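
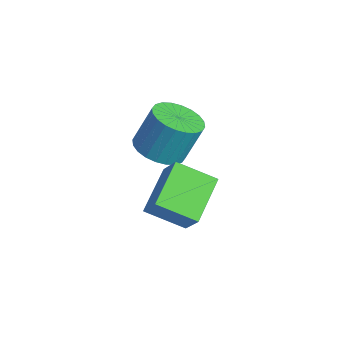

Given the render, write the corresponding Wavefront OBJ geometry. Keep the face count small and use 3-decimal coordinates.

v 0.766 1.776 -2.699
v 1.581 1.682 -2.713
v 1.668 2.251 -1.415
v 0.854 2.344 -1.401
v 1.549 1.975 -2.839
v 1.637 2.544 -1.541
v 1.399 2.237 -2.944
v 1.486 2.806 -1.646
v 1.152 2.429 -3.011
v 1.239 2.998 -1.713
v 0.846 2.521 -3.031
v 0.933 3.09 -1.733
v 0.528 2.5 -3.001
v 0.616 3.069 -1.702
v 0.247 2.369 -2.924
v 0.334 2.938 -1.626
v 0.044 2.147 -2.813
v 0.132 2.716 -1.515
v -0.048 1.869 -2.685
v 0.039 2.438 -1.387
v -0.017 1.576 -2.559
v 0.071 2.145 -1.261
v 0.134 1.314 -2.454
v 0.221 1.883 -1.156
v 0.381 1.122 -2.387
v 0.468 1.691 -1.089
v 0.687 1.03 -2.367
v 0.774 1.599 -1.069
v 1.004 1.051 -2.398
v 1.092 1.62 -1.099
v 1.286 1.182 -2.474
v 1.373 1.751 -1.176
v 1.488 1.404 -2.585
v 1.576 1.973 -1.287
v 2.925 2.345 -2.786
v 2.344 1.33 -2.196
v 3.592 2.445 -1.956
v 3.011 1.431 -1.366
v 3.929 1.369 -3.474
v 3.348 0.355 -2.884
v 4.596 1.47 -2.644
v 4.015 0.455 -2.054
f 2 1 5
f 2 5 3
f 3 5 6
f 3 6 4
f 5 1 7
f 5 7 6
f 6 7 8
f 6 8 4
f 7 1 9
f 7 9 8
f 8 9 10
f 8 10 4
f 9 1 11
f 9 11 10
f 10 11 12
f 10 12 4
f 11 1 13
f 11 13 12
f 12 13 14
f 12 14 4
f 13 1 15
f 13 15 14
f 14 15 16
f 14 16 4
f 15 1 17
f 15 17 16
f 16 17 18
f 16 18 4
f 17 1 19
f 17 19 18
f 18 19 20
f 18 20 4
f 19 1 21
f 19 21 20
f 20 21 22
f 20 22 4
f 21 1 23
f 21 23 22
f 22 23 24
f 22 24 4
f 23 1 25
f 23 25 24
f 24 25 26
f 24 26 4
f 25 1 27
f 25 27 26
f 26 27 28
f 26 28 4
f 27 1 29
f 27 29 28
f 28 29 30
f 28 30 4
f 29 1 31
f 29 31 30
f 30 31 32
f 30 32 4
f 31 1 33
f 31 33 32
f 32 33 34
f 32 34 4
f 33 1 2
f 33 2 34
f 34 2 3
f 34 3 4
f 36 38 35
f 39 36 35
f 35 38 37
f 37 39 35
f 36 42 38
f 40 36 39
f 40 42 36
f 38 42 37
f 41 39 37
f 37 42 41
f 41 40 39
f 42 40 41



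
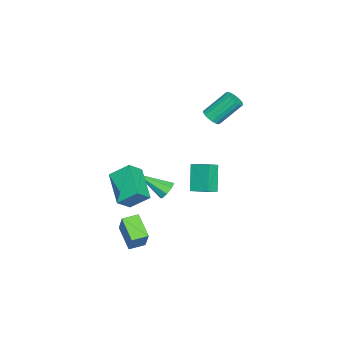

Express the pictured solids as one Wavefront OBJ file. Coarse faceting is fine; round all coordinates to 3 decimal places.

v 2.385 -2.236 -0.006
v 2.19 -1.137 0.888
v 4.053 -1.184 -0.934
v 3.858 -0.085 -0.04
v 3.102 -2.715 0.74
v 2.907 -1.616 1.634
v 4.77 -1.663 -0.188
v 4.575 -0.564 0.706
v -4.448 0.137 -2.846
v -3.717 -0.212 -2.455
v -4.104 1.321 -2.433
v -3.373 0.971 -2.041
v -3.467 0.409 -4.439
v -2.736 0.059 -4.047
v -3.123 1.592 -4.025
v -2.392 1.243 -3.634
v -1.562 -0.927 -3.421
v -1.301 -1.251 -3.959
v -1.398 -2.693 -2.279
v -0.935 -1.026 -3.665
v -0.936 -0.744 -3.228
v -1.304 -0.568 -2.904
v -1.823 -0.603 -2.883
v -2.189 -0.827 -3.177
v -2.188 -1.11 -3.614
v -1.82 -1.285 -3.938
v -2.429 1.396 2.719
v -2.136 1.892 2.439
v -2.739 3.04 3.841
v -3.031 2.544 4.121
v -2.396 1.897 2.322
v -2.999 3.045 3.725
v -2.663 1.804 2.284
v -3.265 2.952 3.687
v -2.883 1.63 2.333
v -3.485 2.777 3.735
v -3.013 1.409 2.457
v -3.615 2.557 3.86
v -3.027 1.186 2.634
v -3.63 2.334 4.036
v -2.923 1.004 2.827
v -3.526 2.152 4.23
v -2.721 0.9 2.999
v -3.324 2.048 4.401
v -2.461 0.895 3.115
v -3.064 2.043 4.518
v -2.195 0.988 3.153
v -2.797 2.136 4.556
v -1.975 1.163 3.105
v -2.577 2.31 4.507
v -1.845 1.383 2.98
v -2.447 2.531 4.383
v -1.83 1.606 2.804
v -2.433 2.754 4.206
v -1.934 1.788 2.61
v -2.537 2.936 4.013
v 4.022 -1.305 -4.483
v 3.019 -2.22 -3.636
v 3.414 -0.555 -4.391
v 2.412 -1.47 -3.544
v 4.828 -0.83 -3.016
v 3.826 -1.745 -2.169
v 4.221 -0.08 -2.924
v 3.218 -0.995 -2.077
f 2 4 1
f 5 2 1
f 1 4 3
f 3 5 1
f 2 8 4
f 6 2 5
f 6 8 2
f 4 8 3
f 7 5 3
f 3 8 7
f 7 6 5
f 8 6 7
f 10 12 9
f 13 10 9
f 9 12 11
f 11 13 9
f 10 16 12
f 14 10 13
f 14 16 10
f 12 16 11
f 15 13 11
f 11 16 15
f 15 14 13
f 16 14 15
f 18 17 20
f 18 20 19
f 20 17 21
f 20 21 19
f 21 17 22
f 21 22 19
f 22 17 23
f 22 23 19
f 23 17 24
f 23 24 19
f 24 17 25
f 24 25 19
f 25 17 26
f 25 26 19
f 26 17 18
f 26 18 19
f 28 27 31
f 28 31 29
f 29 31 32
f 29 32 30
f 31 27 33
f 31 33 32
f 32 33 34
f 32 34 30
f 33 27 35
f 33 35 34
f 34 35 36
f 34 36 30
f 35 27 37
f 35 37 36
f 36 37 38
f 36 38 30
f 37 27 39
f 37 39 38
f 38 39 40
f 38 40 30
f 39 27 41
f 39 41 40
f 40 41 42
f 40 42 30
f 41 27 43
f 41 43 42
f 42 43 44
f 42 44 30
f 43 27 45
f 43 45 44
f 44 45 46
f 44 46 30
f 45 27 47
f 45 47 46
f 46 47 48
f 46 48 30
f 47 27 49
f 47 49 48
f 48 49 50
f 48 50 30
f 49 27 51
f 49 51 50
f 50 51 52
f 50 52 30
f 51 27 53
f 51 53 52
f 52 53 54
f 52 54 30
f 53 27 55
f 53 55 54
f 54 55 56
f 54 56 30
f 55 27 28
f 55 28 56
f 56 28 29
f 56 29 30
f 58 60 57
f 61 58 57
f 57 60 59
f 59 61 57
f 58 64 60
f 62 58 61
f 62 64 58
f 60 64 59
f 63 61 59
f 59 64 63
f 63 62 61
f 64 62 63



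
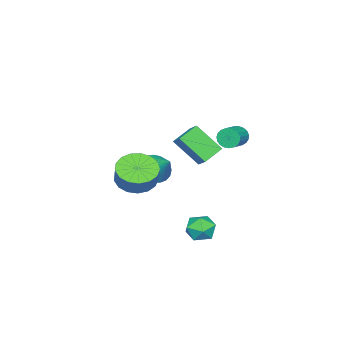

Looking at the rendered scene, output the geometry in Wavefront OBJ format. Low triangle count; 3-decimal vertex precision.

v -4.06 -4.591 -3.138
v -3.736 -4.045 -3.871
v -3.56 -3.309 -1.962
v -4.12 -3.924 -3.84
v -4.493 -3.919 -3.687
v -4.791 -4.03 -3.439
v -4.963 -4.238 -3.139
v -4.979 -4.507 -2.839
v -4.835 -4.791 -2.591
v -4.558 -5.04 -2.437
v -4.194 -5.211 -2.404
v -3.808 -5.276 -2.499
v -3.464 -5.222 -2.703
v -3.224 -5.058 -2.983
v -3.128 -4.815 -3.29
v -3.193 -4.532 -3.57
v -3.408 -4.26 -3.776
v -3.814 0.607 1.006
v -3.592 0.25 0.524
v -2.443 0.415 0.932
v -2.666 0.773 1.414
v -3.589 0.494 0.418
v -2.441 0.659 0.825
v -3.626 0.758 0.413
v -2.477 0.923 0.821
v -3.695 0.995 0.511
v -2.546 1.161 0.919
v -3.784 1.166 0.695
v -2.636 1.331 1.102
v -3.879 1.24 0.932
v -2.731 1.405 1.34
v -3.963 1.204 1.183
v -2.814 1.37 1.59
v -4.021 1.066 1.402
v -2.872 1.231 1.81
v -4.043 0.848 1.553
v -2.894 1.013 1.961
v -4.026 0.588 1.61
v -2.877 0.754 2.017
v -3.972 0.332 1.562
v -2.823 0.498 1.97
v -3.891 0.124 1.418
v -2.742 0.289 1.826
v -3.797 -0.001 1.203
v -2.648 0.164 1.611
v -3.705 -0.021 0.954
v -2.557 0.144 1.361
v -3.633 0.068 0.714
v -2.484 0.233 1.121
v -1.067 1 1.261
v -0.818 -0.337 2.602
v -0.702 1.616 1.808
v -0.453 0.278 3.148
v 0.073 0.742 0.792
v 0.322 -0.596 2.132
v 0.438 1.357 1.338
v 0.687 0.02 2.679
v 1.668 2.678 -2.376
v 2.458 3.01 -2.541
v 2.262 1.63 -1.639
v 3.052 1.962 -1.804
v 2.502 2.386 -1.275
v 2.135 3.033 -1.73
v 2.585 1.607 -2.45
v 2.218 2.254 -2.905
v 3.025 2.348 -2.586
v 2.974 2.829 -1.86
v 1.746 1.811 -2.32
v 1.695 2.292 -1.594
v 2.033 -1.645 0.011
v 3.025 -1.504 -0.444
v 3.439 -1.135 0.575
v 2.447 -1.275 1.029
v 2.786 -1.04 -0.515
v 3.201 -0.671 0.504
v 2.375 -0.714 -0.466
v 2.79 -0.345 0.553
v 1.886 -0.602 -0.307
v 2.3 -0.233 0.711
v 1.43 -0.728 -0.076
v 1.845 -0.359 0.942
v 1.113 -1.065 0.175
v 1.527 -0.696 1.194
v 1.006 -1.534 0.389
v 1.42 -1.165 1.407
v 1.134 -2.029 0.516
v 1.549 -1.659 1.534
v 1.468 -2.435 0.527
v 1.883 -2.066 1.545
v 1.932 -2.661 0.42
v 2.346 -2.292 1.439
v 2.419 -2.653 0.219
v 2.833 -2.284 1.238
v 2.817 -2.415 -0.029
v 3.231 -2.046 0.989
v 3.036 -2 -0.269
v 3.45 -1.631 0.75
f 2 1 4
f 2 4 3
f 4 1 5
f 4 5 3
f 5 1 6
f 5 6 3
f 6 1 7
f 6 7 3
f 7 1 8
f 7 8 3
f 8 1 9
f 8 9 3
f 9 1 10
f 9 10 3
f 10 1 11
f 10 11 3
f 11 1 12
f 11 12 3
f 12 1 13
f 12 13 3
f 13 1 14
f 13 14 3
f 14 1 15
f 14 15 3
f 15 1 16
f 15 16 3
f 16 1 17
f 16 17 3
f 17 1 2
f 17 2 3
f 19 18 22
f 19 22 20
f 20 22 23
f 20 23 21
f 22 18 24
f 22 24 23
f 23 24 25
f 23 25 21
f 24 18 26
f 24 26 25
f 25 26 27
f 25 27 21
f 26 18 28
f 26 28 27
f 27 28 29
f 27 29 21
f 28 18 30
f 28 30 29
f 29 30 31
f 29 31 21
f 30 18 32
f 30 32 31
f 31 32 33
f 31 33 21
f 32 18 34
f 32 34 33
f 33 34 35
f 33 35 21
f 34 18 36
f 34 36 35
f 35 36 37
f 35 37 21
f 36 18 38
f 36 38 37
f 37 38 39
f 37 39 21
f 38 18 40
f 38 40 39
f 39 40 41
f 39 41 21
f 40 18 42
f 40 42 41
f 41 42 43
f 41 43 21
f 42 18 44
f 42 44 43
f 43 44 45
f 43 45 21
f 44 18 46
f 44 46 45
f 45 46 47
f 45 47 21
f 46 18 48
f 46 48 47
f 47 48 49
f 47 49 21
f 48 18 19
f 48 19 49
f 49 19 20
f 49 20 21
f 51 53 50
f 54 51 50
f 50 53 52
f 52 54 50
f 51 57 53
f 55 51 54
f 55 57 51
f 53 57 52
f 56 54 52
f 52 57 56
f 56 55 54
f 57 55 56
f 58 69 63
f 58 63 59
f 58 59 65
f 58 65 68
f 58 68 69
f 59 63 67
f 63 69 62
f 69 68 60
f 68 65 64
f 65 59 66
f 61 67 62
f 61 62 60
f 61 60 64
f 61 64 66
f 61 66 67
f 62 67 63
f 60 62 69
f 64 60 68
f 66 64 65
f 67 66 59
f 71 70 74
f 71 74 72
f 72 74 75
f 72 75 73
f 74 70 76
f 74 76 75
f 75 76 77
f 75 77 73
f 76 70 78
f 76 78 77
f 77 78 79
f 77 79 73
f 78 70 80
f 78 80 79
f 79 80 81
f 79 81 73
f 80 70 82
f 80 82 81
f 81 82 83
f 81 83 73
f 82 70 84
f 82 84 83
f 83 84 85
f 83 85 73
f 84 70 86
f 84 86 85
f 85 86 87
f 85 87 73
f 86 70 88
f 86 88 87
f 87 88 89
f 87 89 73
f 88 70 90
f 88 90 89
f 89 90 91
f 89 91 73
f 90 70 92
f 90 92 91
f 91 92 93
f 91 93 73
f 92 70 94
f 92 94 93
f 93 94 95
f 93 95 73
f 94 70 96
f 94 96 95
f 95 96 97
f 95 97 73
f 96 70 71
f 96 71 97
f 97 71 72
f 97 72 73



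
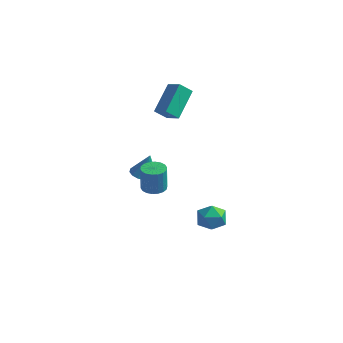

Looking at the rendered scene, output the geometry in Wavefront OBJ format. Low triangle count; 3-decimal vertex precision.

v 3.242 0.393 -3.329
v 4.226 0.312 -3.276
v 3.154 -1.072 -3.964
v 4.138 -1.153 -3.911
v 3.598 -1.146 -3.084
v 3.652 -0.241 -2.691
v 3.728 -0.519 -4.549
v 3.782 0.386 -4.156
v 4.526 -0.252 -4.03
v 4.446 -0.64 -3.125
v 2.934 -0.12 -4.115
v 2.854 -0.508 -3.21
v -0.603 2.29 2.419
v -0.609 4.081 3.679
v -1.552 2.641 1.915
v -1.558 4.432 3.175
v -0.022 2.808 1.685
v -0.028 4.599 2.945
v -0.971 3.159 1.181
v -0.977 4.95 2.441
v -1.423 0.958 -2.46
v -0.677 0.607 -2.554
v -1.097 1.242 -0.94
v -0.616 1.023 -2.645
v -0.772 1.421 -2.686
v -1.102 1.695 -2.666
v -1.518 1.772 -2.591
v -1.909 1.631 -2.481
v -2.169 1.309 -2.365
v -2.23 0.894 -2.275
v -2.074 0.495 -2.234
v -1.744 0.221 -2.253
v -1.328 0.144 -2.328
v -0.937 0.285 -2.438
v 1.86 -3.908 0.885
v 2.553 -4.137 0.896
v 2.533 -4.122 2.486
v 1.84 -3.892 2.475
v 2.584 -3.814 0.893
v 2.564 -3.799 2.483
v 2.472 -3.509 0.889
v 2.451 -3.494 2.479
v 2.238 -3.283 0.884
v 2.218 -3.268 2.474
v 1.93 -3.181 0.879
v 1.91 -3.166 2.469
v 1.608 -3.223 0.875
v 1.588 -3.208 2.465
v 1.335 -3.4 0.874
v 1.315 -3.385 2.463
v 1.167 -3.678 0.874
v 1.147 -3.663 2.464
v 1.136 -4.001 0.877
v 1.116 -3.986 2.467
v 1.249 -4.306 0.881
v 1.228 -4.291 2.471
v 1.482 -4.532 0.886
v 1.462 -4.517 2.476
v 1.79 -4.634 0.891
v 1.77 -4.619 2.481
v 2.112 -4.592 0.895
v 2.092 -4.577 2.485
v 2.385 -4.415 0.897
v 2.365 -4.4 2.486
f 1 12 6
f 1 6 2
f 1 2 8
f 1 8 11
f 1 11 12
f 2 6 10
f 6 12 5
f 12 11 3
f 11 8 7
f 8 2 9
f 4 10 5
f 4 5 3
f 4 3 7
f 4 7 9
f 4 9 10
f 5 10 6
f 3 5 12
f 7 3 11
f 9 7 8
f 10 9 2
f 14 16 13
f 17 14 13
f 13 16 15
f 15 17 13
f 14 20 16
f 18 14 17
f 18 20 14
f 16 20 15
f 19 17 15
f 15 20 19
f 19 18 17
f 20 18 19
f 22 21 24
f 22 24 23
f 24 21 25
f 24 25 23
f 25 21 26
f 25 26 23
f 26 21 27
f 26 27 23
f 27 21 28
f 27 28 23
f 28 21 29
f 28 29 23
f 29 21 30
f 29 30 23
f 30 21 31
f 30 31 23
f 31 21 32
f 31 32 23
f 32 21 33
f 32 33 23
f 33 21 34
f 33 34 23
f 34 21 22
f 34 22 23
f 36 35 39
f 36 39 37
f 37 39 40
f 37 40 38
f 39 35 41
f 39 41 40
f 40 41 42
f 40 42 38
f 41 35 43
f 41 43 42
f 42 43 44
f 42 44 38
f 43 35 45
f 43 45 44
f 44 45 46
f 44 46 38
f 45 35 47
f 45 47 46
f 46 47 48
f 46 48 38
f 47 35 49
f 47 49 48
f 48 49 50
f 48 50 38
f 49 35 51
f 49 51 50
f 50 51 52
f 50 52 38
f 51 35 53
f 51 53 52
f 52 53 54
f 52 54 38
f 53 35 55
f 53 55 54
f 54 55 56
f 54 56 38
f 55 35 57
f 55 57 56
f 56 57 58
f 56 58 38
f 57 35 59
f 57 59 58
f 58 59 60
f 58 60 38
f 59 35 61
f 59 61 60
f 60 61 62
f 60 62 38
f 61 35 63
f 61 63 62
f 62 63 64
f 62 64 38
f 63 35 36
f 63 36 64
f 64 36 37
f 64 37 38



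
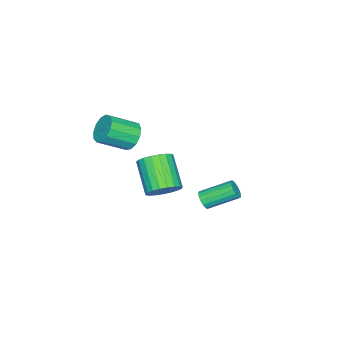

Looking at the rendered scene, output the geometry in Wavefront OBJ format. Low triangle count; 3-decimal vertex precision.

v 1.932 -1.359 -3.732
v 2.364 -0.898 -2.944
v 1.159 -2.099 -1.58
v 0.728 -2.561 -2.368
v 2.032 -0.651 -3.019
v 0.828 -1.853 -1.655
v 1.684 -0.526 -3.217
v 0.479 -1.728 -1.854
v 1.378 -0.546 -3.504
v 0.174 -1.748 -2.141
v 1.168 -0.706 -3.831
v -0.036 -1.908 -2.468
v 1.09 -0.979 -4.14
v -0.114 -2.181 -2.777
v 1.158 -1.318 -4.379
v -0.046 -2.52 -3.016
v 1.36 -1.664 -4.506
v 0.156 -2.866 -3.143
v 1.66 -1.957 -4.499
v 0.456 -3.159 -3.136
v 2.008 -2.147 -4.359
v 0.804 -3.349 -2.996
v 2.342 -2.2 -4.111
v 1.138 -3.402 -2.748
v 2.606 -2.109 -3.797
v 1.402 -3.31 -2.434
v 2.753 -1.887 -3.472
v 1.549 -3.089 -2.109
v 2.758 -1.574 -3.192
v 1.554 -2.776 -1.828
v 2.62 -1.224 -3.005
v 1.416 -2.426 -1.642
v 2.45 -2.965 0.48
v 2.692 -3.364 -0.301
v 3.731 -4.495 0.599
v 3.49 -4.095 1.38
v 3.031 -2.988 -0.22
v 4.07 -4.119 0.68
v 3.186 -2.605 0.083
v 4.225 -3.735 0.983
v 3.107 -2.335 0.512
v 4.146 -3.466 1.412
v 2.82 -2.266 0.931
v 3.859 -3.397 1.831
v 2.415 -2.418 1.207
v 3.455 -3.549 2.107
v 2.022 -2.744 1.252
v 3.061 -3.875 2.152
v 1.764 -3.14 1.052
v 2.804 -4.271 1.952
v 1.725 -3.48 0.67
v 2.764 -4.611 1.57
v 1.916 -3.657 0.228
v 2.955 -4.787 1.128
v 2.276 -3.614 -0.134
v 3.316 -4.744 0.766
v 4.154 2.105 -1.48
v 4.623 2.179 -1.165
v 3.835 3.589 -0.325
v 3.366 3.515 -0.64
v 4.667 2.335 -1.384
v 3.879 3.745 -0.545
v 4.593 2.438 -1.626
v 3.806 3.847 -0.787
v 4.419 2.464 -1.834
v 3.631 3.874 -0.995
v 4.184 2.409 -1.961
v 3.396 3.818 -1.122
v 3.942 2.283 -1.978
v 3.154 3.693 -1.138
v 3.749 2.117 -1.881
v 2.961 3.527 -1.041
v 3.648 1.949 -1.691
v 2.861 3.358 -0.852
v 3.663 1.816 -1.454
v 2.876 3.225 -0.614
v 3.791 1.749 -1.222
v 3.004 3.159 -0.382
v 4.002 1.764 -1.049
v 3.214 3.174 -0.21
v 4.247 1.857 -0.975
v 3.46 3.267 -0.136
v 4.471 2.007 -1.017
v 3.684 3.417 -0.177
f 2 1 5
f 2 5 3
f 3 5 6
f 3 6 4
f 5 1 7
f 5 7 6
f 6 7 8
f 6 8 4
f 7 1 9
f 7 9 8
f 8 9 10
f 8 10 4
f 9 1 11
f 9 11 10
f 10 11 12
f 10 12 4
f 11 1 13
f 11 13 12
f 12 13 14
f 12 14 4
f 13 1 15
f 13 15 14
f 14 15 16
f 14 16 4
f 15 1 17
f 15 17 16
f 16 17 18
f 16 18 4
f 17 1 19
f 17 19 18
f 18 19 20
f 18 20 4
f 19 1 21
f 19 21 20
f 20 21 22
f 20 22 4
f 21 1 23
f 21 23 22
f 22 23 24
f 22 24 4
f 23 1 25
f 23 25 24
f 24 25 26
f 24 26 4
f 25 1 27
f 25 27 26
f 26 27 28
f 26 28 4
f 27 1 29
f 27 29 28
f 28 29 30
f 28 30 4
f 29 1 31
f 29 31 30
f 30 31 32
f 30 32 4
f 31 1 2
f 31 2 32
f 32 2 3
f 32 3 4
f 34 33 37
f 34 37 35
f 35 37 38
f 35 38 36
f 37 33 39
f 37 39 38
f 38 39 40
f 38 40 36
f 39 33 41
f 39 41 40
f 40 41 42
f 40 42 36
f 41 33 43
f 41 43 42
f 42 43 44
f 42 44 36
f 43 33 45
f 43 45 44
f 44 45 46
f 44 46 36
f 45 33 47
f 45 47 46
f 46 47 48
f 46 48 36
f 47 33 49
f 47 49 48
f 48 49 50
f 48 50 36
f 49 33 51
f 49 51 50
f 50 51 52
f 50 52 36
f 51 33 53
f 51 53 52
f 52 53 54
f 52 54 36
f 53 33 55
f 53 55 54
f 54 55 56
f 54 56 36
f 55 33 34
f 55 34 56
f 56 34 35
f 56 35 36
f 58 57 61
f 58 61 59
f 59 61 62
f 59 62 60
f 61 57 63
f 61 63 62
f 62 63 64
f 62 64 60
f 63 57 65
f 63 65 64
f 64 65 66
f 64 66 60
f 65 57 67
f 65 67 66
f 66 67 68
f 66 68 60
f 67 57 69
f 67 69 68
f 68 69 70
f 68 70 60
f 69 57 71
f 69 71 70
f 70 71 72
f 70 72 60
f 71 57 73
f 71 73 72
f 72 73 74
f 72 74 60
f 73 57 75
f 73 75 74
f 74 75 76
f 74 76 60
f 75 57 77
f 75 77 76
f 76 77 78
f 76 78 60
f 77 57 79
f 77 79 78
f 78 79 80
f 78 80 60
f 79 57 81
f 79 81 80
f 80 81 82
f 80 82 60
f 81 57 83
f 81 83 82
f 82 83 84
f 82 84 60
f 83 57 58
f 83 58 84
f 84 58 59
f 84 59 60



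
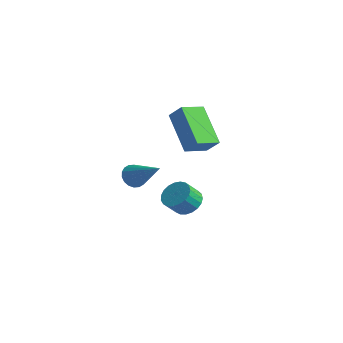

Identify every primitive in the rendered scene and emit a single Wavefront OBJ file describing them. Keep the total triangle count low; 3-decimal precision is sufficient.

v -2.446 -0.127 -2.63
v -1.781 -0.446 -2.883
v -1.829 -1.133 -2.144
v -2.494 -0.813 -1.89
v -1.673 -0.226 -2.671
v -1.722 -0.912 -1.932
v -1.699 0.012 -2.452
v -1.747 -0.675 -1.713
v -1.854 0.226 -2.263
v -1.902 -0.461 -1.524
v -2.111 0.379 -2.138
v -2.16 -0.308 -1.399
v -2.427 0.444 -2.098
v -2.475 -0.243 -1.359
v -2.745 0.411 -2.15
v -2.793 -0.276 -1.411
v -3.012 0.285 -2.284
v -3.06 -0.402 -1.545
v -3.181 0.087 -2.479
v -3.229 -0.599 -1.74
v -3.223 -0.147 -2.699
v -3.271 -0.834 -1.96
v -3.13 -0.378 -2.907
v -3.178 -1.064 -2.168
v -2.919 -0.565 -3.068
v -2.968 -1.252 -2.329
v -2.627 -0.677 -3.152
v -2.675 -1.363 -2.413
v -2.303 -0.693 -3.146
v -2.351 -1.38 -2.407
v -2.004 -0.612 -3.051
v -2.052 -1.298 -2.312
v -2.63 -3.028 -0.074
v -2.3 -3.305 -0.547
v -0.99 -2.932 1.014
v -2.276 -3.028 -0.607
v -2.323 -2.75 -0.562
v -2.43 -2.528 -0.42
v -2.577 -2.405 -0.209
v -2.734 -2.405 0.028
v -2.871 -2.528 0.245
v -2.96 -2.751 0.399
v -2.984 -3.028 0.46
v -2.937 -3.305 0.414
v -2.83 -3.528 0.272
v -2.683 -3.651 0.062
v -2.526 -3.651 -0.176
v -2.389 -3.528 -0.393
v -0.479 -2.002 1.933
v -2.055 -1.549 3.385
v -0.417 -0.811 1.629
v -1.993 -0.359 3.081
v 0.193 -1.861 2.619
v -1.383 -1.409 4.071
v 0.255 -0.671 2.315
v -1.321 -0.218 3.767
f 2 1 5
f 2 5 3
f 3 5 6
f 3 6 4
f 5 1 7
f 5 7 6
f 6 7 8
f 6 8 4
f 7 1 9
f 7 9 8
f 8 9 10
f 8 10 4
f 9 1 11
f 9 11 10
f 10 11 12
f 10 12 4
f 11 1 13
f 11 13 12
f 12 13 14
f 12 14 4
f 13 1 15
f 13 15 14
f 14 15 16
f 14 16 4
f 15 1 17
f 15 17 16
f 16 17 18
f 16 18 4
f 17 1 19
f 17 19 18
f 18 19 20
f 18 20 4
f 19 1 21
f 19 21 20
f 20 21 22
f 20 22 4
f 21 1 23
f 21 23 22
f 22 23 24
f 22 24 4
f 23 1 25
f 23 25 24
f 24 25 26
f 24 26 4
f 25 1 27
f 25 27 26
f 26 27 28
f 26 28 4
f 27 1 29
f 27 29 28
f 28 29 30
f 28 30 4
f 29 1 31
f 29 31 30
f 30 31 32
f 30 32 4
f 31 1 2
f 31 2 32
f 32 2 3
f 32 3 4
f 34 33 36
f 34 36 35
f 36 33 37
f 36 37 35
f 37 33 38
f 37 38 35
f 38 33 39
f 38 39 35
f 39 33 40
f 39 40 35
f 40 33 41
f 40 41 35
f 41 33 42
f 41 42 35
f 42 33 43
f 42 43 35
f 43 33 44
f 43 44 35
f 44 33 45
f 44 45 35
f 45 33 46
f 45 46 35
f 46 33 47
f 46 47 35
f 47 33 48
f 47 48 35
f 48 33 34
f 48 34 35
f 50 52 49
f 53 50 49
f 49 52 51
f 51 53 49
f 50 56 52
f 54 50 53
f 54 56 50
f 52 56 51
f 55 53 51
f 51 56 55
f 55 54 53
f 56 54 55



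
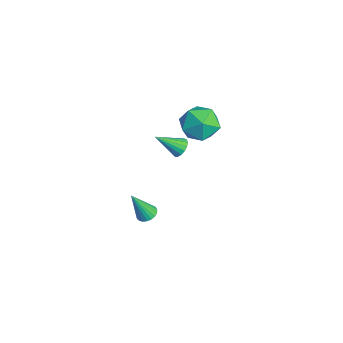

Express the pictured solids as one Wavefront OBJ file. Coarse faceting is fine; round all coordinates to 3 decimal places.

v -0.924 -2.2 -4.272
v -0.315 -2.095 -4.219
v -0.936 -3.04 -2.468
v -0.415 -1.88 -4.12
v -0.604 -1.72 -4.046
v -0.847 -1.642 -4.012
v -1.104 -1.662 -4.022
v -1.33 -1.774 -4.076
v -1.485 -1.96 -4.164
v -1.544 -2.187 -4.27
v -1.495 -2.417 -4.377
v -1.348 -2.609 -4.465
v -1.127 -2.73 -4.52
v -0.871 -2.76 -4.532
v -0.625 -2.693 -4.5
v -0.43 -2.54 -4.427
v -0.32 -2.329 -4.328
v -1.486 0.729 3.711
v -0.482 1.226 4.22
v -0.358 -0.106 2.3
v 0.646 0.391 2.809
v 0.041 -0.507 3.393
v -0.656 0.009 4.265
v -0.184 1.111 2.255
v -0.881 1.627 3.127
v 0.323 1.462 3.32
v 0.462 0.463 4.023
v -1.302 0.657 2.497
v -1.163 -0.342 3.2
v -0.459 -0.469 1.436
v -0.168 -0.843 1.036
v -0.721 -1.771 2.464
v 0.049 -0.747 1.214
v 0.15 -0.587 1.442
v 0.112 -0.4 1.669
v -0.057 -0.228 1.843
v -0.318 -0.112 1.923
v -0.612 -0.078 1.892
v -0.87 -0.133 1.756
v -1.033 -0.265 1.547
v -1.066 -0.444 1.312
v -0.959 -0.628 1.106
v -0.737 -0.776 0.975
v -0.452 -0.854 0.95
f 2 1 4
f 2 4 3
f 4 1 5
f 4 5 3
f 5 1 6
f 5 6 3
f 6 1 7
f 6 7 3
f 7 1 8
f 7 8 3
f 8 1 9
f 8 9 3
f 9 1 10
f 9 10 3
f 10 1 11
f 10 11 3
f 11 1 12
f 11 12 3
f 12 1 13
f 12 13 3
f 13 1 14
f 13 14 3
f 14 1 15
f 14 15 3
f 15 1 16
f 15 16 3
f 16 1 17
f 16 17 3
f 17 1 2
f 17 2 3
f 18 29 23
f 18 23 19
f 18 19 25
f 18 25 28
f 18 28 29
f 19 23 27
f 23 29 22
f 29 28 20
f 28 25 24
f 25 19 26
f 21 27 22
f 21 22 20
f 21 20 24
f 21 24 26
f 21 26 27
f 22 27 23
f 20 22 29
f 24 20 28
f 26 24 25
f 27 26 19
f 31 30 33
f 31 33 32
f 33 30 34
f 33 34 32
f 34 30 35
f 34 35 32
f 35 30 36
f 35 36 32
f 36 30 37
f 36 37 32
f 37 30 38
f 37 38 32
f 38 30 39
f 38 39 32
f 39 30 40
f 39 40 32
f 40 30 41
f 40 41 32
f 41 30 42
f 41 42 32
f 42 30 43
f 42 43 32
f 43 30 44
f 43 44 32
f 44 30 31
f 44 31 32



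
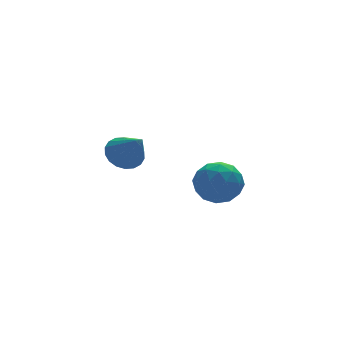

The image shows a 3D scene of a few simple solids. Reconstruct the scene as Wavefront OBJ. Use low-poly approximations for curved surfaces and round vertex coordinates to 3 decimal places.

v -2.241 2.034 0.225
v -1.411 2.342 0.388
v -2.019 0.726 1.555
v -1.638 2.558 0.639
v -1.983 2.67 0.807
v -2.38 2.657 0.86
v -2.749 2.52 0.787
v -3.018 2.287 0.603
v -3.133 2.004 0.343
v -3.071 1.727 0.061
v -2.845 1.511 -0.19
v -2.499 1.399 -0.358
v -2.102 1.412 -0.411
v -1.733 1.549 -0.338
v -1.464 1.782 -0.154
v -1.35 2.065 0.106
v 2.07 4.095 -2.745
v 2.847 4.769 -3.381
v 2.913 2.471 -3.439
v 3.69 3.145 -4.075
v 3.76 3.117 -2.868
v 3.24 4.12 -2.439
v 2.52 3.12 -4.381
v 2 4.123 -3.952
v 3.125 4.167 -4.391
v 3.892 4.165 -3.456
v 1.868 3.075 -3.364
v 2.635 3.073 -2.429
v 2.385 4.574 -3.002
v 3.375 2.666 -3.818
v 3.417 2.649 -3.109
v 3.873 3.045 -3.482
v 2.615 4.193 -2.449
v 3.072 4.589 -2.822
v 3.609 3.618 -2.52
v 2.688 2.651 -3.998
v 3.145 3.047 -4.371
v 1.887 4.195 -3.338
v 2.343 4.591 -3.711
v 2.151 3.622 -4.3
v 3.005 4.617 -3.97
v 3.5 3.662 -4.378
v 2.813 3.648 -4.558
v 2.507 4.237 -4.306
v 3.455 4.616 -3.42
v 3.951 3.661 -3.828
v 3.992 3.644 -3.118
v 3.686 4.234 -2.866
v 3.619 4.262 -4.014
v 1.809 3.579 -2.992
v 2.305 2.624 -3.4
v 2.074 3.006 -3.954
v 1.768 3.596 -3.702
v 2.26 3.578 -2.442
v 2.755 2.623 -2.85
v 3.253 3.003 -2.514
v 2.947 3.592 -2.262
v 2.141 2.978 -2.806
f 2 1 4
f 2 4 3
f 4 1 5
f 4 5 3
f 5 1 6
f 5 6 3
f 6 1 7
f 6 7 3
f 7 1 8
f 7 8 3
f 8 1 9
f 8 9 3
f 9 1 10
f 9 10 3
f 10 1 11
f 10 11 3
f 11 1 12
f 11 12 3
f 12 1 13
f 12 13 3
f 13 1 14
f 13 14 3
f 14 1 15
f 14 15 3
f 15 1 16
f 15 16 3
f 16 1 2
f 16 2 3
f 17 54 33
f 54 28 57
f 33 57 22
f 54 57 33
f 17 33 29
f 33 22 34
f 29 34 18
f 33 34 29
f 17 29 38
f 29 18 39
f 38 39 24
f 29 39 38
f 17 38 50
f 38 24 53
f 50 53 27
f 38 53 50
f 17 50 54
f 50 27 58
f 54 58 28
f 50 58 54
f 18 34 45
f 34 22 48
f 45 48 26
f 34 48 45
f 22 57 35
f 57 28 56
f 35 56 21
f 57 56 35
f 28 58 55
f 58 27 51
f 55 51 19
f 58 51 55
f 27 53 52
f 53 24 40
f 52 40 23
f 53 40 52
f 24 39 44
f 39 18 41
f 44 41 25
f 39 41 44
f 20 46 32
f 46 26 47
f 32 47 21
f 46 47 32
f 20 32 30
f 32 21 31
f 30 31 19
f 32 31 30
f 20 30 37
f 30 19 36
f 37 36 23
f 30 36 37
f 20 37 42
f 37 23 43
f 42 43 25
f 37 43 42
f 20 42 46
f 42 25 49
f 46 49 26
f 42 49 46
f 21 47 35
f 47 26 48
f 35 48 22
f 47 48 35
f 19 31 55
f 31 21 56
f 55 56 28
f 31 56 55
f 23 36 52
f 36 19 51
f 52 51 27
f 36 51 52
f 25 43 44
f 43 23 40
f 44 40 24
f 43 40 44
f 26 49 45
f 49 25 41
f 45 41 18
f 49 41 45



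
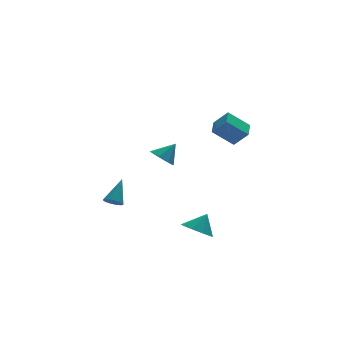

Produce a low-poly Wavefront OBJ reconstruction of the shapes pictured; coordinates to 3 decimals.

v 1.086 -2.241 3.318
v 1.712 -2.785 4.212
v 1.587 -1.258 3.565
v 2.213 -1.803 4.46
v 2.247 -2.577 2.3
v 2.873 -3.122 3.195
v 2.748 -1.595 2.548
v 3.374 -2.139 3.442
v -0.967 0.059 0.672
v -0.367 0.073 0.084
v -0.073 0.221 1.588
v -0.602 0.658 0.21
v -1.051 0.892 0.607
v -1.45 0.638 1.041
v -1.567 0.045 1.26
v -1.332 -0.54 1.134
v -0.883 -0.774 0.737
v -0.483 -0.52 0.302
v -2.945 2.67 -3.63
v -2.444 2.707 -3.977
v -2.095 3.53 -2.31
v -2.556 2.909 -4.035
v -2.728 3.074 -4.033
v -2.932 3.177 -3.969
v -3.139 3.204 -3.853
v -3.315 3.149 -3.703
v -3.436 3.021 -3.543
v -3.482 2.84 -3.395
v -3.446 2.633 -3.284
v -3.333 2.432 -3.225
v -3.162 2.266 -3.227
v -2.957 2.163 -3.292
v -2.751 2.136 -3.407
v -2.574 2.191 -3.557
v -2.454 2.319 -3.717
v -2.408 2.5 -3.865
v 0.33 -1.994 -4.311
v 1.142 -2.354 -4.771
v 1.05 -1.726 -3.249
v 1.079 -1.684 -4.897
v 0.665 -1.16 -4.749
v 0.095 -1.026 -4.396
v -0.365 -1.345 -4.003
v -0.5 -1.967 -3.754
v -0.247 -2.603 -3.766
v 0.277 -2.953 -4.032
v 0.825 -2.855 -4.429
f 2 4 1
f 5 2 1
f 1 4 3
f 3 5 1
f 2 8 4
f 6 2 5
f 6 8 2
f 4 8 3
f 7 5 3
f 3 8 7
f 7 6 5
f 8 6 7
f 10 9 12
f 10 12 11
f 12 9 13
f 12 13 11
f 13 9 14
f 13 14 11
f 14 9 15
f 14 15 11
f 15 9 16
f 15 16 11
f 16 9 17
f 16 17 11
f 17 9 18
f 17 18 11
f 18 9 10
f 18 10 11
f 20 19 22
f 20 22 21
f 22 19 23
f 22 23 21
f 23 19 24
f 23 24 21
f 24 19 25
f 24 25 21
f 25 19 26
f 25 26 21
f 26 19 27
f 26 27 21
f 27 19 28
f 27 28 21
f 28 19 29
f 28 29 21
f 29 19 30
f 29 30 21
f 30 19 31
f 30 31 21
f 31 19 32
f 31 32 21
f 32 19 33
f 32 33 21
f 33 19 34
f 33 34 21
f 34 19 35
f 34 35 21
f 35 19 36
f 35 36 21
f 36 19 20
f 36 20 21
f 38 37 40
f 38 40 39
f 40 37 41
f 40 41 39
f 41 37 42
f 41 42 39
f 42 37 43
f 42 43 39
f 43 37 44
f 43 44 39
f 44 37 45
f 44 45 39
f 45 37 46
f 45 46 39
f 46 37 47
f 46 47 39
f 47 37 38
f 47 38 39



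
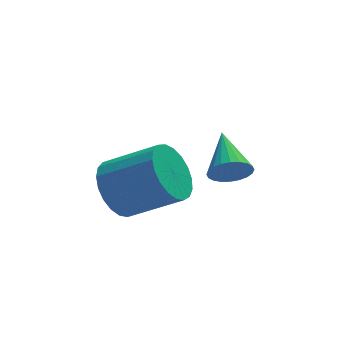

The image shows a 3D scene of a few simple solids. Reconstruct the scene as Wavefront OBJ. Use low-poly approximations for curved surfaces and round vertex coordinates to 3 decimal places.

v 0.879 2.477 -1.935
v 1.402 2.824 -2.494
v 2.623 2.29 -1.684
v 2.101 1.943 -1.125
v 1.361 3.082 -2.263
v 2.582 2.548 -1.452
v 1.237 3.236 -1.975
v 2.458 2.702 -1.164
v 1.051 3.258 -1.68
v 2.273 2.725 -0.869
v 0.836 3.146 -1.429
v 2.057 2.612 -0.619
v 0.628 2.918 -1.266
v 1.849 2.384 -0.455
v 0.463 2.613 -1.218
v 1.685 2.079 -0.408
v 0.371 2.285 -1.295
v 1.592 1.751 -0.484
v 0.366 1.99 -1.482
v 1.587 1.456 -0.672
v 0.45 1.78 -1.748
v 1.672 1.246 -0.937
v 0.609 1.689 -2.046
v 1.83 1.156 -1.235
v 0.814 1.735 -2.325
v 2.035 1.202 -1.514
v 1.03 1.91 -2.536
v 2.252 1.376 -1.726
v 1.221 2.182 -2.644
v 2.442 1.648 -1.833
v 1.352 2.505 -2.629
v 2.573 1.972 -1.818
v 3.741 3.134 -2.188
v 4.019 3.336 -2.656
v 3.799 4.386 -1.612
v 3.803 3.373 -2.713
v 3.578 3.373 -2.691
v 3.377 3.336 -2.592
v 3.233 3.269 -2.432
v 3.165 3.181 -2.234
v 3.185 3.086 -2.03
v 3.29 2.998 -1.85
v 3.464 2.931 -1.721
v 3.68 2.895 -1.664
v 3.905 2.895 -1.686
v 4.105 2.931 -1.785
v 4.25 2.999 -1.945
v 4.318 3.086 -2.143
v 4.297 3.181 -2.347
v 4.192 3.269 -2.527
f 2 1 5
f 2 5 3
f 3 5 6
f 3 6 4
f 5 1 7
f 5 7 6
f 6 7 8
f 6 8 4
f 7 1 9
f 7 9 8
f 8 9 10
f 8 10 4
f 9 1 11
f 9 11 10
f 10 11 12
f 10 12 4
f 11 1 13
f 11 13 12
f 12 13 14
f 12 14 4
f 13 1 15
f 13 15 14
f 14 15 16
f 14 16 4
f 15 1 17
f 15 17 16
f 16 17 18
f 16 18 4
f 17 1 19
f 17 19 18
f 18 19 20
f 18 20 4
f 19 1 21
f 19 21 20
f 20 21 22
f 20 22 4
f 21 1 23
f 21 23 22
f 22 23 24
f 22 24 4
f 23 1 25
f 23 25 24
f 24 25 26
f 24 26 4
f 25 1 27
f 25 27 26
f 26 27 28
f 26 28 4
f 27 1 29
f 27 29 28
f 28 29 30
f 28 30 4
f 29 1 31
f 29 31 30
f 30 31 32
f 30 32 4
f 31 1 2
f 31 2 32
f 32 2 3
f 32 3 4
f 34 33 36
f 34 36 35
f 36 33 37
f 36 37 35
f 37 33 38
f 37 38 35
f 38 33 39
f 38 39 35
f 39 33 40
f 39 40 35
f 40 33 41
f 40 41 35
f 41 33 42
f 41 42 35
f 42 33 43
f 42 43 35
f 43 33 44
f 43 44 35
f 44 33 45
f 44 45 35
f 45 33 46
f 45 46 35
f 46 33 47
f 46 47 35
f 47 33 48
f 47 48 35
f 48 33 49
f 48 49 35
f 49 33 50
f 49 50 35
f 50 33 34
f 50 34 35



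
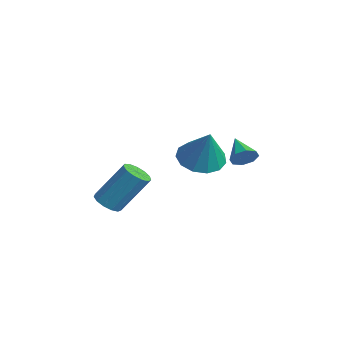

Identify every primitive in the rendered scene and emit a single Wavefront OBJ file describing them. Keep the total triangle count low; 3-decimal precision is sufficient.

v 1.965 -0.372 -1.173
v 2.217 -0.012 -0.794
v 0.935 -0.268 -0.587
v 2.041 0.202 -1.14
v 1.821 0.081 -1.506
v 1.685 -0.305 -1.677
v 1.713 -0.731 -1.553
v 1.889 -0.946 -1.206
v 2.109 -0.824 -0.841
v 2.245 -0.438 -0.67
v -3.319 0.299 -3.446
v -2.628 -0.392 -3.829
v -2.421 0.281 -1.794
v -2.407 0.145 -3.943
v -2.476 0.731 -3.899
v -2.813 1.18 -3.711
v -3.31 1.349 -3.439
v -3.81 1.185 -3.169
v -4.154 0.739 -2.987
v -4.233 0.154 -2.95
v -4.022 -0.385 -3.071
v -3.587 -0.707 -3.311
v -3.067 -0.709 -3.594
v -1.508 -4.5 -4.28
v -0.99 -4.874 -4.163
v -0.573 -3.795 -2.544
v -1.092 -3.42 -2.66
v -0.873 -4.6 -4.376
v -0.457 -3.521 -2.757
v -0.958 -4.294 -4.558
v -0.542 -3.215 -2.939
v -1.218 -4.053 -4.652
v -0.801 -2.974 -3.033
v -1.57 -3.954 -4.627
v -1.153 -2.875 -3.008
v -1.902 -4.028 -4.493
v -1.485 -2.949 -2.873
v -2.109 -4.252 -4.29
v -1.693 -3.173 -2.671
v -2.126 -4.554 -4.084
v -1.709 -3.475 -2.465
v -1.946 -4.84 -3.94
v -1.53 -3.76 -2.321
v -1.628 -5.017 -3.904
v -1.211 -3.937 -2.285
v -1.271 -5.03 -3.987
v -0.855 -3.95 -2.368
f 2 1 4
f 2 4 3
f 4 1 5
f 4 5 3
f 5 1 6
f 5 6 3
f 6 1 7
f 6 7 3
f 7 1 8
f 7 8 3
f 8 1 9
f 8 9 3
f 9 1 10
f 9 10 3
f 10 1 2
f 10 2 3
f 12 11 14
f 12 14 13
f 14 11 15
f 14 15 13
f 15 11 16
f 15 16 13
f 16 11 17
f 16 17 13
f 17 11 18
f 17 18 13
f 18 11 19
f 18 19 13
f 19 11 20
f 19 20 13
f 20 11 21
f 20 21 13
f 21 11 22
f 21 22 13
f 22 11 23
f 22 23 13
f 23 11 12
f 23 12 13
f 25 24 28
f 25 28 26
f 26 28 29
f 26 29 27
f 28 24 30
f 28 30 29
f 29 30 31
f 29 31 27
f 30 24 32
f 30 32 31
f 31 32 33
f 31 33 27
f 32 24 34
f 32 34 33
f 33 34 35
f 33 35 27
f 34 24 36
f 34 36 35
f 35 36 37
f 35 37 27
f 36 24 38
f 36 38 37
f 37 38 39
f 37 39 27
f 38 24 40
f 38 40 39
f 39 40 41
f 39 41 27
f 40 24 42
f 40 42 41
f 41 42 43
f 41 43 27
f 42 24 44
f 42 44 43
f 43 44 45
f 43 45 27
f 44 24 46
f 44 46 45
f 45 46 47
f 45 47 27
f 46 24 25
f 46 25 47
f 47 25 26
f 47 26 27



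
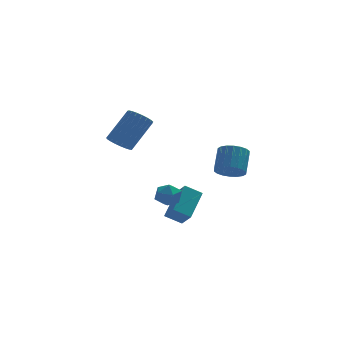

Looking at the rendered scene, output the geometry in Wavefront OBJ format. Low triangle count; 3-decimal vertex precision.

v -4.16 -3.505 2.207
v -3.77 -3.065 1.711
v -2.529 -2.355 3.316
v -2.92 -2.795 3.813
v -4.004 -2.868 1.804
v -2.763 -2.157 3.41
v -4.265 -2.781 1.968
v -3.024 -2.07 3.573
v -4.508 -2.819 2.173
v -3.268 -2.109 3.778
v -4.691 -2.976 2.383
v -3.45 -2.266 3.989
v -4.783 -3.224 2.564
v -3.542 -2.514 4.169
v -4.766 -3.521 2.682
v -3.525 -2.811 4.288
v -4.645 -3.816 2.719
v -3.404 -3.105 4.325
v -4.44 -4.056 2.667
v -3.199 -3.345 4.273
v -4.187 -4.201 2.536
v -2.946 -3.491 4.141
v -3.929 -4.226 2.347
v -2.688 -3.516 3.953
v -3.711 -4.126 2.135
v -2.47 -3.416 3.74
v -3.571 -3.919 1.935
v -2.33 -3.209 3.54
v -3.533 -3.641 1.782
v -2.292 -2.93 3.388
v -3.603 -3.338 1.703
v -2.362 -2.628 3.308
v -1.483 -1.727 -3.923
v -1.161 -2.523 -3.158
v -0.55 -0.273 -2.801
v -0.229 -1.069 -2.036
v -0.551 -1.891 -4.484
v -0.23 -2.687 -3.719
v 0.381 -0.437 -3.362
v 0.703 -1.233 -2.597
v -1.986 -2.604 -1.414
v -1.629 -2.349 -2.107
v -1.411 -3.791 -1.553
v -1.054 -3.536 -2.246
v -0.819 -3.224 -1.525
v -1.175 -2.49 -1.439
v -1.865 -3.65 -2.221
v -2.221 -2.916 -2.135
v -1.554 -2.995 -2.606
v -0.907 -2.733 -2.175
v -2.133 -3.407 -1.485
v -1.486 -3.145 -1.054
v 1.594 -3.898 -0.057
v 2.317 -3.719 -0.486
v 2.73 -2.723 0.628
v 2.006 -2.902 1.057
v 2.07 -3.461 -0.624
v 2.483 -2.465 0.489
v 1.728 -3.291 -0.65
v 2.141 -2.294 0.463
v 1.36 -3.24 -0.559
v 1.773 -2.244 0.555
v 1.038 -3.32 -0.368
v 1.451 -2.324 0.745
v 0.826 -3.514 -0.116
v 1.239 -2.518 0.998
v 0.766 -3.785 0.149
v 1.179 -2.788 1.262
v 0.87 -4.077 0.372
v 1.283 -3.081 1.486
v 1.117 -4.335 0.511
v 1.53 -3.339 1.624
v 1.459 -4.506 0.537
v 1.872 -3.509 1.65
v 1.827 -4.556 0.445
v 2.24 -3.56 1.559
v 2.149 -4.476 0.255
v 2.562 -3.48 1.368
v 2.361 -4.282 0.002
v 2.774 -3.286 1.116
v 2.421 -4.012 -0.262
v 2.834 -3.015 0.851
f 2 1 5
f 2 5 3
f 3 5 6
f 3 6 4
f 5 1 7
f 5 7 6
f 6 7 8
f 6 8 4
f 7 1 9
f 7 9 8
f 8 9 10
f 8 10 4
f 9 1 11
f 9 11 10
f 10 11 12
f 10 12 4
f 11 1 13
f 11 13 12
f 12 13 14
f 12 14 4
f 13 1 15
f 13 15 14
f 14 15 16
f 14 16 4
f 15 1 17
f 15 17 16
f 16 17 18
f 16 18 4
f 17 1 19
f 17 19 18
f 18 19 20
f 18 20 4
f 19 1 21
f 19 21 20
f 20 21 22
f 20 22 4
f 21 1 23
f 21 23 22
f 22 23 24
f 22 24 4
f 23 1 25
f 23 25 24
f 24 25 26
f 24 26 4
f 25 1 27
f 25 27 26
f 26 27 28
f 26 28 4
f 27 1 29
f 27 29 28
f 28 29 30
f 28 30 4
f 29 1 31
f 29 31 30
f 30 31 32
f 30 32 4
f 31 1 2
f 31 2 32
f 32 2 3
f 32 3 4
f 34 36 33
f 37 34 33
f 33 36 35
f 35 37 33
f 34 40 36
f 38 34 37
f 38 40 34
f 36 40 35
f 39 37 35
f 35 40 39
f 39 38 37
f 40 38 39
f 41 52 46
f 41 46 42
f 41 42 48
f 41 48 51
f 41 51 52
f 42 46 50
f 46 52 45
f 52 51 43
f 51 48 47
f 48 42 49
f 44 50 45
f 44 45 43
f 44 43 47
f 44 47 49
f 44 49 50
f 45 50 46
f 43 45 52
f 47 43 51
f 49 47 48
f 50 49 42
f 54 53 57
f 54 57 55
f 55 57 58
f 55 58 56
f 57 53 59
f 57 59 58
f 58 59 60
f 58 60 56
f 59 53 61
f 59 61 60
f 60 61 62
f 60 62 56
f 61 53 63
f 61 63 62
f 62 63 64
f 62 64 56
f 63 53 65
f 63 65 64
f 64 65 66
f 64 66 56
f 65 53 67
f 65 67 66
f 66 67 68
f 66 68 56
f 67 53 69
f 67 69 68
f 68 69 70
f 68 70 56
f 69 53 71
f 69 71 70
f 70 71 72
f 70 72 56
f 71 53 73
f 71 73 72
f 72 73 74
f 72 74 56
f 73 53 75
f 73 75 74
f 74 75 76
f 74 76 56
f 75 53 77
f 75 77 76
f 76 77 78
f 76 78 56
f 77 53 79
f 77 79 78
f 78 79 80
f 78 80 56
f 79 53 81
f 79 81 80
f 80 81 82
f 80 82 56
f 81 53 54
f 81 54 82
f 82 54 55
f 82 55 56



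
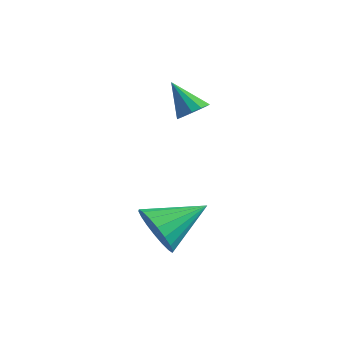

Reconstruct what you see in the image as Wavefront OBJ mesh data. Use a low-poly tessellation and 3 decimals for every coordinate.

v 2.916 -3.868 -0.748
v 3.456 -3.728 -1.53
v 3.624 -2.372 0.008
v 3.098 -3.513 -1.621
v 2.705 -3.368 -1.54
v 2.353 -3.321 -1.302
v 2.113 -3.384 -0.954
v 2.032 -3.542 -0.566
v 2.125 -3.764 -0.213
v 2.376 -4.008 0.033
v 2.733 -4.223 0.125
v 3.127 -4.368 0.043
v 3.478 -4.414 -0.195
v 3.719 -4.352 -0.543
v 3.8 -4.194 -0.931
v 3.706 -3.972 -1.283
v 0.892 0.089 2.39
v 1.23 -0.355 2.61
v 0.048 -0.009 3.49
v 1.358 -0.067 2.734
v 1.338 0.27 2.748
v 1.176 0.55 2.649
v 0.924 0.683 2.467
v 0.662 0.628 2.261
v 0.473 0.401 2.096
v 0.417 0.076 2.024
v 0.511 -0.246 2.068
v 0.727 -0.461 2.215
v 0.995 -0.502 2.417
f 2 1 4
f 2 4 3
f 4 1 5
f 4 5 3
f 5 1 6
f 5 6 3
f 6 1 7
f 6 7 3
f 7 1 8
f 7 8 3
f 8 1 9
f 8 9 3
f 9 1 10
f 9 10 3
f 10 1 11
f 10 11 3
f 11 1 12
f 11 12 3
f 12 1 13
f 12 13 3
f 13 1 14
f 13 14 3
f 14 1 15
f 14 15 3
f 15 1 16
f 15 16 3
f 16 1 2
f 16 2 3
f 18 17 20
f 18 20 19
f 20 17 21
f 20 21 19
f 21 17 22
f 21 22 19
f 22 17 23
f 22 23 19
f 23 17 24
f 23 24 19
f 24 17 25
f 24 25 19
f 25 17 26
f 25 26 19
f 26 17 27
f 26 27 19
f 27 17 28
f 27 28 19
f 28 17 29
f 28 29 19
f 29 17 18
f 29 18 19



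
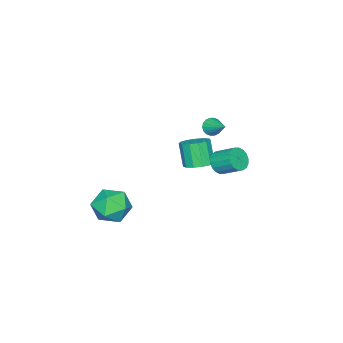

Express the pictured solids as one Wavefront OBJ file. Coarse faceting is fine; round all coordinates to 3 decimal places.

v -2.074 -0.367 -2.541
v -1.391 -0.543 -2.233
v -1.422 0.631 -1.491
v -2.106 0.807 -1.799
v -1.305 -0.365 -2.513
v -1.336 0.81 -1.771
v -1.371 -0.186 -2.798
v -1.403 0.989 -2.056
v -1.577 -0.044 -3.032
v -1.609 1.131 -2.29
v -1.881 0.034 -3.169
v -1.913 1.209 -2.427
v -2.224 0.033 -3.182
v -2.255 1.208 -2.439
v -2.537 -0.047 -3.067
v -2.568 1.127 -2.325
v -2.758 -0.191 -2.849
v -2.789 0.983 -2.107
v -2.844 -0.37 -2.569
v -2.875 0.805 -1.827
v -2.777 -0.549 -2.284
v -2.809 0.626 -1.542
v -2.571 -0.691 -2.05
v -2.603 0.484 -1.308
v -2.267 -0.769 -1.913
v -2.299 0.406 -1.171
v -1.925 -0.768 -1.901
v -1.956 0.407 -1.158
v -1.612 -0.687 -2.015
v -1.643 0.487 -1.273
v -3.028 -2.319 -4.022
v -2.443 -2.983 -4.115
v -2.848 -3.545 -2.651
v -3.432 -2.881 -2.558
v -2.193 -2.605 -3.901
v -2.598 -3.167 -2.437
v -2.209 -2.135 -3.725
v -2.614 -2.697 -2.261
v -2.484 -1.724 -3.644
v -2.889 -2.286 -2.179
v -2.932 -1.502 -3.682
v -3.337 -2.064 -2.218
v -3.41 -1.539 -3.829
v -3.815 -2.101 -2.364
v -3.767 -1.824 -4.037
v -4.172 -2.386 -2.572
v -3.889 -2.266 -4.24
v -4.294 -2.828 -2.776
v -3.737 -2.725 -4.374
v -4.142 -3.287 -2.91
v -3.36 -3.055 -4.397
v -3.765 -3.617 -2.932
v -2.878 -3.151 -4.3
v -3.283 -3.713 -2.836
v -2.21 -0.97 0.032
v -1.873 -1.332 0.372
v -1.69 0.19 0.748
v -1.712 -1.276 0.165
v -1.65 -1.161 -0.067
v -1.699 -1.007 -0.28
v -1.849 -0.846 -0.431
v -2.071 -0.71 -0.491
v -2.32 -0.626 -0.447
v -2.548 -0.609 -0.308
v -2.709 -0.664 -0.102
v -2.771 -0.78 0.131
v -2.722 -0.933 0.343
v -2.571 -1.094 0.495
v -2.35 -1.23 0.554
v -2.1 -1.315 0.51
v 2.72 -2.738 -4.205
v 3.799 -2.766 -4.749
v 3.221 -4.294 -3.131
v 4.3 -4.322 -3.675
v 4.028 -3.419 -2.919
v 3.718 -2.457 -3.583
v 3.302 -4.603 -4.297
v 2.992 -3.641 -4.961
v 4.159 -3.919 -4.806
v 4.607 -3.187 -3.955
v 2.413 -3.873 -3.925
v 2.861 -3.141 -3.074
f 2 1 5
f 2 5 3
f 3 5 6
f 3 6 4
f 5 1 7
f 5 7 6
f 6 7 8
f 6 8 4
f 7 1 9
f 7 9 8
f 8 9 10
f 8 10 4
f 9 1 11
f 9 11 10
f 10 11 12
f 10 12 4
f 11 1 13
f 11 13 12
f 12 13 14
f 12 14 4
f 13 1 15
f 13 15 14
f 14 15 16
f 14 16 4
f 15 1 17
f 15 17 16
f 16 17 18
f 16 18 4
f 17 1 19
f 17 19 18
f 18 19 20
f 18 20 4
f 19 1 21
f 19 21 20
f 20 21 22
f 20 22 4
f 21 1 23
f 21 23 22
f 22 23 24
f 22 24 4
f 23 1 25
f 23 25 24
f 24 25 26
f 24 26 4
f 25 1 27
f 25 27 26
f 26 27 28
f 26 28 4
f 27 1 29
f 27 29 28
f 28 29 30
f 28 30 4
f 29 1 2
f 29 2 30
f 30 2 3
f 30 3 4
f 32 31 35
f 32 35 33
f 33 35 36
f 33 36 34
f 35 31 37
f 35 37 36
f 36 37 38
f 36 38 34
f 37 31 39
f 37 39 38
f 38 39 40
f 38 40 34
f 39 31 41
f 39 41 40
f 40 41 42
f 40 42 34
f 41 31 43
f 41 43 42
f 42 43 44
f 42 44 34
f 43 31 45
f 43 45 44
f 44 45 46
f 44 46 34
f 45 31 47
f 45 47 46
f 46 47 48
f 46 48 34
f 47 31 49
f 47 49 48
f 48 49 50
f 48 50 34
f 49 31 51
f 49 51 50
f 50 51 52
f 50 52 34
f 51 31 53
f 51 53 52
f 52 53 54
f 52 54 34
f 53 31 32
f 53 32 54
f 54 32 33
f 54 33 34
f 56 55 58
f 56 58 57
f 58 55 59
f 58 59 57
f 59 55 60
f 59 60 57
f 60 55 61
f 60 61 57
f 61 55 62
f 61 62 57
f 62 55 63
f 62 63 57
f 63 55 64
f 63 64 57
f 64 55 65
f 64 65 57
f 65 55 66
f 65 66 57
f 66 55 67
f 66 67 57
f 67 55 68
f 67 68 57
f 68 55 69
f 68 69 57
f 69 55 70
f 69 70 57
f 70 55 56
f 70 56 57
f 71 82 76
f 71 76 72
f 71 72 78
f 71 78 81
f 71 81 82
f 72 76 80
f 76 82 75
f 82 81 73
f 81 78 77
f 78 72 79
f 74 80 75
f 74 75 73
f 74 73 77
f 74 77 79
f 74 79 80
f 75 80 76
f 73 75 82
f 77 73 81
f 79 77 78
f 80 79 72



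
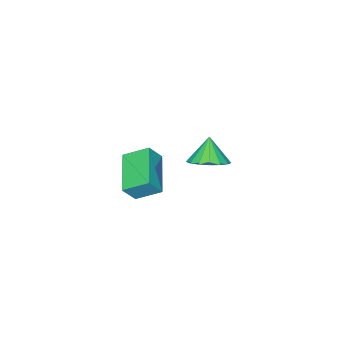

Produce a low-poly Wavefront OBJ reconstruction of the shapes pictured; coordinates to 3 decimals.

v 1.27 3.68 -0.147
v 0.071 2.538 0.387
v 0.742 4.501 0.422
v -0.457 3.359 0.956
v 1.757 3.501 0.564
v 0.558 2.359 1.098
v 1.229 4.322 1.133
v 0.03 3.18 1.667
v -3.618 2.78 -1.783
v -3.106 3.295 -1.323
v -4.102 2.38 -0.797
v -3.439 3.526 -1.393
v -3.814 3.585 -1.553
v -4.144 3.461 -1.765
v -4.353 3.18 -1.982
v -4.394 2.808 -2.153
v -4.257 2.429 -2.24
v -3.974 2.131 -2.221
v -3.609 1.982 -2.103
v -3.246 2.015 -1.911
v -2.968 2.224 -1.69
v -2.84 2.56 -1.491
v -2.889 2.947 -1.358
f 2 4 1
f 5 2 1
f 1 4 3
f 3 5 1
f 2 8 4
f 6 2 5
f 6 8 2
f 4 8 3
f 7 5 3
f 3 8 7
f 7 6 5
f 8 6 7
f 10 9 12
f 10 12 11
f 12 9 13
f 12 13 11
f 13 9 14
f 13 14 11
f 14 9 15
f 14 15 11
f 15 9 16
f 15 16 11
f 16 9 17
f 16 17 11
f 17 9 18
f 17 18 11
f 18 9 19
f 18 19 11
f 19 9 20
f 19 20 11
f 20 9 21
f 20 21 11
f 21 9 22
f 21 22 11
f 22 9 23
f 22 23 11
f 23 9 10
f 23 10 11



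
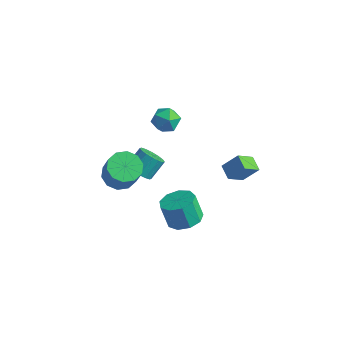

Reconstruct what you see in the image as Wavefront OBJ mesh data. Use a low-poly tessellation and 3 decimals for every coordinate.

v -1.691 0.768 3.16
v -1.223 1.281 3.849
v -1.017 -0.561 3.691
v -0.549 -0.048 4.38
v -1.519 -0.161 4.429
v -1.936 0.66 4.1
v -0.304 0.06 3.44
v -0.721 0.881 3.111
v -0.366 0.843 4.022
v -1.117 0.706 4.633
v -1.123 0.014 2.907
v -1.874 -0.123 3.518
v -3.925 1.195 -4.038
v -3.119 0.817 -3.807
v -2.909 1.886 -2.791
v -3.715 2.265 -3.022
v -3.015 1.126 -4.154
v -2.805 2.195 -3.138
v -3.155 1.454 -4.47
v -2.944 2.523 -3.454
v -3.501 1.712 -4.67
v -3.291 2.782 -3.654
v -3.961 1.832 -4.701
v -3.751 2.902 -3.685
v -4.411 1.782 -4.554
v -4.201 2.851 -3.538
v -4.731 1.574 -4.269
v -4.521 2.643 -3.253
v -4.835 1.265 -3.922
v -4.625 2.334 -2.906
v -4.696 0.937 -3.606
v -4.485 2.006 -2.59
v -4.349 0.678 -3.406
v -4.139 1.748 -2.39
v -3.889 0.558 -3.375
v -3.679 1.628 -2.359
v -3.439 0.609 -3.522
v -3.229 1.678 -2.506
v -1.741 -3.215 0.945
v -0.789 -2.857 0.582
v 0.033 -3.307 2.292
v -0.919 -3.665 2.655
v -1.106 -2.345 0.869
v -0.284 -2.794 2.579
v -1.666 -2.165 1.185
v -0.844 -2.615 2.895
v -2.254 -2.386 1.41
v -1.432 -2.836 3.12
v -2.646 -2.924 1.457
v -1.825 -3.374 3.167
v -2.693 -3.573 1.308
v -1.871 -4.023 3.018
v -2.376 -4.086 1.021
v -1.554 -4.535 2.731
v -1.816 -4.265 0.705
v -0.994 -4.715 2.415
v -1.228 -4.044 0.48
v -0.406 -4.494 2.19
v -0.835 -3.506 0.433
v -0.014 -3.956 2.143
v 3.56 -3.831 0.671
v 4.385 -4.443 0.972
v 3.824 -4.462 2.47
v 3 -3.849 2.169
v 4.558 -3.736 1.045
v 3.998 -3.754 2.544
v 4.265 -3.073 0.944
v 3.704 -3.092 2.442
v 3.642 -2.765 0.714
v 3.081 -2.783 2.213
v 2.981 -2.955 0.465
v 2.42 -2.974 1.963
v 2.591 -3.555 0.311
v 2.03 -3.574 1.81
v 2.655 -4.284 0.326
v 2.094 -4.303 1.825
v 3.142 -4.801 0.502
v 2.581 -4.82 2.001
v 3.825 -4.864 0.757
v 3.265 -4.882 2.256
v 0.841 3.28 -2.008
v 1.592 3.897 -0.973
v 1.144 4.399 -2.895
v 1.895 5.016 -1.86
v 1.705 2.784 -2.34
v 2.456 3.401 -1.305
v 2.008 3.903 -3.227
v 2.759 4.52 -2.192
f 1 12 6
f 1 6 2
f 1 2 8
f 1 8 11
f 1 11 12
f 2 6 10
f 6 12 5
f 12 11 3
f 11 8 7
f 8 2 9
f 4 10 5
f 4 5 3
f 4 3 7
f 4 7 9
f 4 9 10
f 5 10 6
f 3 5 12
f 7 3 11
f 9 7 8
f 10 9 2
f 14 13 17
f 14 17 15
f 15 17 18
f 15 18 16
f 17 13 19
f 17 19 18
f 18 19 20
f 18 20 16
f 19 13 21
f 19 21 20
f 20 21 22
f 20 22 16
f 21 13 23
f 21 23 22
f 22 23 24
f 22 24 16
f 23 13 25
f 23 25 24
f 24 25 26
f 24 26 16
f 25 13 27
f 25 27 26
f 26 27 28
f 26 28 16
f 27 13 29
f 27 29 28
f 28 29 30
f 28 30 16
f 29 13 31
f 29 31 30
f 30 31 32
f 30 32 16
f 31 13 33
f 31 33 32
f 32 33 34
f 32 34 16
f 33 13 35
f 33 35 34
f 34 35 36
f 34 36 16
f 35 13 37
f 35 37 36
f 36 37 38
f 36 38 16
f 37 13 14
f 37 14 38
f 38 14 15
f 38 15 16
f 40 39 43
f 40 43 41
f 41 43 44
f 41 44 42
f 43 39 45
f 43 45 44
f 44 45 46
f 44 46 42
f 45 39 47
f 45 47 46
f 46 47 48
f 46 48 42
f 47 39 49
f 47 49 48
f 48 49 50
f 48 50 42
f 49 39 51
f 49 51 50
f 50 51 52
f 50 52 42
f 51 39 53
f 51 53 52
f 52 53 54
f 52 54 42
f 53 39 55
f 53 55 54
f 54 55 56
f 54 56 42
f 55 39 57
f 55 57 56
f 56 57 58
f 56 58 42
f 57 39 59
f 57 59 58
f 58 59 60
f 58 60 42
f 59 39 40
f 59 40 60
f 60 40 41
f 60 41 42
f 62 61 65
f 62 65 63
f 63 65 66
f 63 66 64
f 65 61 67
f 65 67 66
f 66 67 68
f 66 68 64
f 67 61 69
f 67 69 68
f 68 69 70
f 68 70 64
f 69 61 71
f 69 71 70
f 70 71 72
f 70 72 64
f 71 61 73
f 71 73 72
f 72 73 74
f 72 74 64
f 73 61 75
f 73 75 74
f 74 75 76
f 74 76 64
f 75 61 77
f 75 77 76
f 76 77 78
f 76 78 64
f 77 61 79
f 77 79 78
f 78 79 80
f 78 80 64
f 79 61 62
f 79 62 80
f 80 62 63
f 80 63 64
f 82 84 81
f 85 82 81
f 81 84 83
f 83 85 81
f 82 88 84
f 86 82 85
f 86 88 82
f 84 88 83
f 87 85 83
f 83 88 87
f 87 86 85
f 88 86 87



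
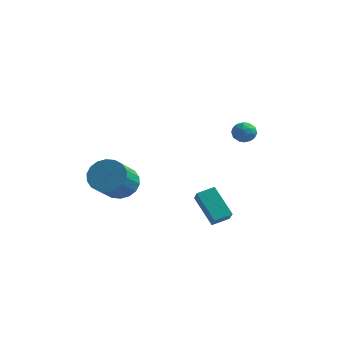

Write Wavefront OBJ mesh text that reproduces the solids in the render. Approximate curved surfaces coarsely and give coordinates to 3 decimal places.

v 3.807 -2.662 -2.22
v 2.675 -2.108 -1.02
v 3.402 -2.083 -2.87
v 2.271 -1.528 -1.67
v 4.369 -2.012 -1.99
v 3.238 -1.457 -0.79
v 3.965 -1.432 -2.64
v 2.833 -0.878 -1.44
v 2.467 2.845 1.1
v 2.79 2.912 0.563
v 3.03 2.028 1.337
v 3.353 2.095 0.8
v 3.42 2.518 1.263
v 3.072 3.023 1.116
v 2.748 1.917 0.784
v 2.4 2.422 0.637
v 2.964 2.338 0.367
v 3.379 2.71 0.663
v 2.441 2.23 1.237
v 2.856 2.602 1.533
v 2.579 2.951 0.811
v 3.241 1.989 1.089
v 3.28 2.238 1.361
v 3.47 2.278 1.045
v 2.744 3.016 1.136
v 2.934 3.055 0.82
v 3.305 2.824 1.231
v 2.886 1.885 1.08
v 3.076 1.924 0.764
v 2.35 2.662 0.855
v 2.54 2.702 0.539
v 2.515 2.116 0.669
v 2.871 2.652 0.38
v 3.202 2.172 0.519
v 2.847 2.067 0.51
v 2.642 2.364 0.424
v 3.115 2.871 0.554
v 3.446 2.391 0.693
v 3.485 2.639 0.965
v 3.281 2.936 0.879
v 3.218 2.534 0.439
v 2.374 2.549 1.207
v 2.705 2.069 1.346
v 2.539 2.004 1.021
v 2.335 2.301 0.935
v 2.618 2.768 1.381
v 2.949 2.288 1.52
v 3.178 2.576 1.476
v 2.973 2.873 1.39
v 2.602 2.406 1.461
v -2.334 0.095 -2.417
v -1.809 0.626 -1.782
v -1.661 -0.925 -0.608
v -2.186 -1.455 -1.243
v -2.219 0.689 -1.646
v -2.071 -0.861 -0.473
v -2.651 0.635 -1.663
v -2.503 -0.915 -0.49
v -3.021 0.474 -1.829
v -2.873 -1.076 -0.656
v -3.254 0.238 -2.112
v -3.106 -1.313 -0.939
v -3.306 -0.027 -2.455
v -3.158 -1.577 -1.282
v -3.165 -0.267 -2.79
v -3.016 -1.817 -1.617
v -2.859 -0.435 -3.052
v -2.711 -1.986 -1.878
v -2.449 -0.499 -3.187
v -2.301 -2.049 -2.014
v -2.017 -0.445 -3.17
v -1.869 -1.995 -1.997
v -1.647 -0.284 -3.004
v -1.499 -1.834 -1.831
v -1.414 -0.047 -2.721
v -1.266 -1.598 -1.548
v -1.362 0.217 -2.378
v -1.214 -1.333 -1.205
v -1.504 0.457 -2.043
v -1.355 -1.093 -0.87
f 2 4 1
f 5 2 1
f 1 4 3
f 3 5 1
f 2 8 4
f 6 2 5
f 6 8 2
f 4 8 3
f 7 5 3
f 3 8 7
f 7 6 5
f 8 6 7
f 9 46 25
f 46 20 49
f 25 49 14
f 46 49 25
f 9 25 21
f 25 14 26
f 21 26 10
f 25 26 21
f 9 21 30
f 21 10 31
f 30 31 16
f 21 31 30
f 9 30 42
f 30 16 45
f 42 45 19
f 30 45 42
f 9 42 46
f 42 19 50
f 46 50 20
f 42 50 46
f 10 26 37
f 26 14 40
f 37 40 18
f 26 40 37
f 14 49 27
f 49 20 48
f 27 48 13
f 49 48 27
f 20 50 47
f 50 19 43
f 47 43 11
f 50 43 47
f 19 45 44
f 45 16 32
f 44 32 15
f 45 32 44
f 16 31 36
f 31 10 33
f 36 33 17
f 31 33 36
f 12 38 24
f 38 18 39
f 24 39 13
f 38 39 24
f 12 24 22
f 24 13 23
f 22 23 11
f 24 23 22
f 12 22 29
f 22 11 28
f 29 28 15
f 22 28 29
f 12 29 34
f 29 15 35
f 34 35 17
f 29 35 34
f 12 34 38
f 34 17 41
f 38 41 18
f 34 41 38
f 13 39 27
f 39 18 40
f 27 40 14
f 39 40 27
f 11 23 47
f 23 13 48
f 47 48 20
f 23 48 47
f 15 28 44
f 28 11 43
f 44 43 19
f 28 43 44
f 17 35 36
f 35 15 32
f 36 32 16
f 35 32 36
f 18 41 37
f 41 17 33
f 37 33 10
f 41 33 37
f 52 51 55
f 52 55 53
f 53 55 56
f 53 56 54
f 55 51 57
f 55 57 56
f 56 57 58
f 56 58 54
f 57 51 59
f 57 59 58
f 58 59 60
f 58 60 54
f 59 51 61
f 59 61 60
f 60 61 62
f 60 62 54
f 61 51 63
f 61 63 62
f 62 63 64
f 62 64 54
f 63 51 65
f 63 65 64
f 64 65 66
f 64 66 54
f 65 51 67
f 65 67 66
f 66 67 68
f 66 68 54
f 67 51 69
f 67 69 68
f 68 69 70
f 68 70 54
f 69 51 71
f 69 71 70
f 70 71 72
f 70 72 54
f 71 51 73
f 71 73 72
f 72 73 74
f 72 74 54
f 73 51 75
f 73 75 74
f 74 75 76
f 74 76 54
f 75 51 77
f 75 77 76
f 76 77 78
f 76 78 54
f 77 51 79
f 77 79 78
f 78 79 80
f 78 80 54
f 79 51 52
f 79 52 80
f 80 52 53
f 80 53 54



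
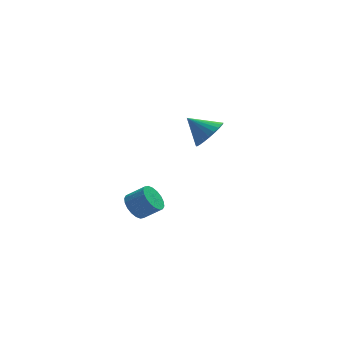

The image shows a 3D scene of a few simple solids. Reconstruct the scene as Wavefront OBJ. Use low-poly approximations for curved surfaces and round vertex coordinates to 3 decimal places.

v 0.667 2.166 -2.19
v 1.356 2.609 -1.709
v -0.327 2.714 -1.27
v 1.266 2.867 -1.959
v 1.084 3.018 -2.245
v 0.839 3.039 -2.523
v 0.568 2.928 -2.749
v 0.312 2.7 -2.891
v 0.11 2.392 -2.926
v -0.008 2.049 -2.848
v -0.023 1.724 -2.671
v 0.068 1.466 -2.42
v 0.249 1.315 -2.134
v 0.494 1.294 -1.857
v 0.765 1.405 -1.63
v 1.021 1.632 -1.489
v 1.224 1.941 -1.454
v 1.341 2.284 -1.531
v -3.792 -3.605 -3.117
v -3.453 -3.938 -3.671
v -2.65 -4.209 -3.018
v -2.988 -3.875 -2.463
v -3.337 -3.635 -3.687
v -2.534 -3.906 -3.034
v -3.312 -3.326 -3.591
v -2.509 -3.596 -2.938
v -3.381 -3.072 -3.401
v -2.578 -3.343 -2.747
v -3.532 -2.924 -3.154
v -2.729 -3.194 -2.501
v -3.734 -2.91 -2.9
v -2.931 -3.181 -2.247
v -3.947 -3.034 -2.689
v -3.144 -3.305 -2.036
v -4.13 -3.271 -2.562
v -3.327 -3.542 -1.909
v -4.246 -3.574 -2.546
v -3.443 -3.845 -1.893
v -4.271 -3.884 -2.642
v -3.468 -4.154 -1.989
v -4.202 -4.137 -2.833
v -3.399 -4.408 -2.179
v -4.051 -4.286 -3.079
v -3.248 -4.556 -2.426
v -3.849 -4.299 -3.333
v -3.046 -4.57 -2.68
v -3.636 -4.175 -3.544
v -2.833 -4.446 -2.891
f 2 1 4
f 2 4 3
f 4 1 5
f 4 5 3
f 5 1 6
f 5 6 3
f 6 1 7
f 6 7 3
f 7 1 8
f 7 8 3
f 8 1 9
f 8 9 3
f 9 1 10
f 9 10 3
f 10 1 11
f 10 11 3
f 11 1 12
f 11 12 3
f 12 1 13
f 12 13 3
f 13 1 14
f 13 14 3
f 14 1 15
f 14 15 3
f 15 1 16
f 15 16 3
f 16 1 17
f 16 17 3
f 17 1 18
f 17 18 3
f 18 1 2
f 18 2 3
f 20 19 23
f 20 23 21
f 21 23 24
f 21 24 22
f 23 19 25
f 23 25 24
f 24 25 26
f 24 26 22
f 25 19 27
f 25 27 26
f 26 27 28
f 26 28 22
f 27 19 29
f 27 29 28
f 28 29 30
f 28 30 22
f 29 19 31
f 29 31 30
f 30 31 32
f 30 32 22
f 31 19 33
f 31 33 32
f 32 33 34
f 32 34 22
f 33 19 35
f 33 35 34
f 34 35 36
f 34 36 22
f 35 19 37
f 35 37 36
f 36 37 38
f 36 38 22
f 37 19 39
f 37 39 38
f 38 39 40
f 38 40 22
f 39 19 41
f 39 41 40
f 40 41 42
f 40 42 22
f 41 19 43
f 41 43 42
f 42 43 44
f 42 44 22
f 43 19 45
f 43 45 44
f 44 45 46
f 44 46 22
f 45 19 47
f 45 47 46
f 46 47 48
f 46 48 22
f 47 19 20
f 47 20 48
f 48 20 21
f 48 21 22



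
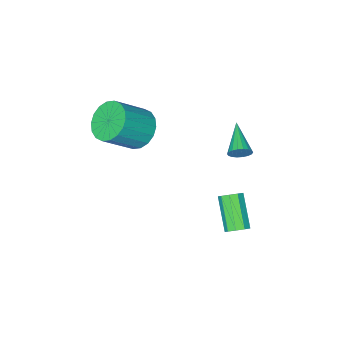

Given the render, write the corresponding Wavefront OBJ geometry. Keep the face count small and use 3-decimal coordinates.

v -0.806 4.399 -1.751
v -0.508 4.637 -1.341
v -1.076 3.419 -0.22
v -1.374 3.181 -0.629
v -0.859 4.79 -1.353
v -1.427 3.572 -0.232
v -1.185 4.759 -1.551
v -1.753 3.542 -0.43
v -1.334 4.56 -1.843
v -1.902 3.343 -0.722
v -1.236 4.286 -2.091
v -1.804 3.068 -0.97
v -0.936 4.064 -2.18
v -1.505 2.846 -1.059
v -0.576 3.999 -2.068
v -1.144 2.781 -0.947
v -0.323 4.121 -1.808
v -0.891 2.903 -0.686
v -0.296 4.373 -1.52
v -0.864 3.155 -0.399
v 1.053 -0.093 2.923
v 1.73 -0.058 2.175
v 3.085 -0.332 3.389
v 2.407 -0.367 4.137
v 1.701 0.372 2.304
v 3.056 0.098 3.518
v 1.544 0.709 2.555
v 2.899 0.435 3.77
v 1.289 0.888 2.88
v 2.644 0.614 4.094
v 0.988 0.872 3.213
v 2.342 0.598 4.427
v 0.699 0.665 3.488
v 2.054 0.391 4.703
v 0.48 0.308 3.652
v 1.835 0.034 4.866
v 0.375 -0.128 3.671
v 1.73 -0.402 4.885
v 0.404 -0.558 3.542
v 1.759 -0.832 4.756
v 0.561 -0.895 3.29
v 1.916 -1.169 4.505
v 0.816 -1.074 2.966
v 2.171 -1.348 4.18
v 1.118 -1.058 2.633
v 2.472 -1.332 3.847
v 1.406 -0.851 2.357
v 2.761 -1.125 3.572
v 1.625 -0.494 2.194
v 2.98 -0.768 3.408
v -1.379 3.706 2.881
v -1.006 3.646 3.266
v -2.181 2.434 3.459
v -1.166 3.793 3.369
v -1.368 3.923 3.375
v -1.572 4.01 3.283
v -1.738 4.037 3.111
v -1.833 3.998 2.894
v -1.839 3.901 2.674
v -1.753 3.765 2.495
v -1.593 3.618 2.393
v -1.391 3.488 2.387
v -1.187 3.401 2.479
v -1.021 3.374 2.65
v -0.926 3.413 2.867
v -0.92 3.51 3.087
f 2 1 5
f 2 5 3
f 3 5 6
f 3 6 4
f 5 1 7
f 5 7 6
f 6 7 8
f 6 8 4
f 7 1 9
f 7 9 8
f 8 9 10
f 8 10 4
f 9 1 11
f 9 11 10
f 10 11 12
f 10 12 4
f 11 1 13
f 11 13 12
f 12 13 14
f 12 14 4
f 13 1 15
f 13 15 14
f 14 15 16
f 14 16 4
f 15 1 17
f 15 17 16
f 16 17 18
f 16 18 4
f 17 1 19
f 17 19 18
f 18 19 20
f 18 20 4
f 19 1 2
f 19 2 20
f 20 2 3
f 20 3 4
f 22 21 25
f 22 25 23
f 23 25 26
f 23 26 24
f 25 21 27
f 25 27 26
f 26 27 28
f 26 28 24
f 27 21 29
f 27 29 28
f 28 29 30
f 28 30 24
f 29 21 31
f 29 31 30
f 30 31 32
f 30 32 24
f 31 21 33
f 31 33 32
f 32 33 34
f 32 34 24
f 33 21 35
f 33 35 34
f 34 35 36
f 34 36 24
f 35 21 37
f 35 37 36
f 36 37 38
f 36 38 24
f 37 21 39
f 37 39 38
f 38 39 40
f 38 40 24
f 39 21 41
f 39 41 40
f 40 41 42
f 40 42 24
f 41 21 43
f 41 43 42
f 42 43 44
f 42 44 24
f 43 21 45
f 43 45 44
f 44 45 46
f 44 46 24
f 45 21 47
f 45 47 46
f 46 47 48
f 46 48 24
f 47 21 49
f 47 49 48
f 48 49 50
f 48 50 24
f 49 21 22
f 49 22 50
f 50 22 23
f 50 23 24
f 52 51 54
f 52 54 53
f 54 51 55
f 54 55 53
f 55 51 56
f 55 56 53
f 56 51 57
f 56 57 53
f 57 51 58
f 57 58 53
f 58 51 59
f 58 59 53
f 59 51 60
f 59 60 53
f 60 51 61
f 60 61 53
f 61 51 62
f 61 62 53
f 62 51 63
f 62 63 53
f 63 51 64
f 63 64 53
f 64 51 65
f 64 65 53
f 65 51 66
f 65 66 53
f 66 51 52
f 66 52 53



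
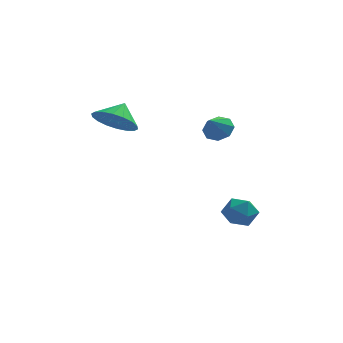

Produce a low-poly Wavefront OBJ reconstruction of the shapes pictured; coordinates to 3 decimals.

v 1.902 -0.695 -3.493
v 2.363 -0.046 -3.559
v 2.957 -1.434 -3.381
v 3.418 -0.785 -3.447
v 2.971 -0.892 -2.794
v 2.319 -0.436 -2.863
v 3.001 -1.044 -4.077
v 2.349 -0.588 -4.146
v 3.042 -0.262 -3.92
v 3.024 -0.168 -3.127
v 2.296 -1.312 -3.813
v 2.278 -1.218 -3.02
v 1.789 -1.009 1.185
v 2.226 -0.774 1.62
v 1.451 -1.691 1.895
v 1.783 -0.532 1.641
v 1.343 -0.57 1.396
v 1.164 -0.865 1.027
v 1.351 -1.244 0.751
v 1.794 -1.486 0.729
v 2.234 -1.448 0.975
v 2.413 -1.153 1.343
v -2.203 -1.21 1.569
v -1.488 -1.834 1.814
v -1.857 -0.53 2.291
v -1.304 -1.594 1.5
v -1.298 -1.278 1.2
v -1.471 -0.948 0.972
v -1.789 -0.671 0.863
v -2.189 -0.5 0.894
v -2.592 -0.469 1.058
v -2.917 -0.586 1.324
v -3.102 -0.826 1.638
v -3.108 -1.142 1.938
v -2.935 -1.471 2.166
v -2.617 -1.749 2.275
v -2.217 -1.92 2.244
v -1.814 -1.95 2.08
f 1 12 6
f 1 6 2
f 1 2 8
f 1 8 11
f 1 11 12
f 2 6 10
f 6 12 5
f 12 11 3
f 11 8 7
f 8 2 9
f 4 10 5
f 4 5 3
f 4 3 7
f 4 7 9
f 4 9 10
f 5 10 6
f 3 5 12
f 7 3 11
f 9 7 8
f 10 9 2
f 14 13 16
f 14 16 15
f 16 13 17
f 16 17 15
f 17 13 18
f 17 18 15
f 18 13 19
f 18 19 15
f 19 13 20
f 19 20 15
f 20 13 21
f 20 21 15
f 21 13 22
f 21 22 15
f 22 13 14
f 22 14 15
f 24 23 26
f 24 26 25
f 26 23 27
f 26 27 25
f 27 23 28
f 27 28 25
f 28 23 29
f 28 29 25
f 29 23 30
f 29 30 25
f 30 23 31
f 30 31 25
f 31 23 32
f 31 32 25
f 32 23 33
f 32 33 25
f 33 23 34
f 33 34 25
f 34 23 35
f 34 35 25
f 35 23 36
f 35 36 25
f 36 23 37
f 36 37 25
f 37 23 38
f 37 38 25
f 38 23 24
f 38 24 25



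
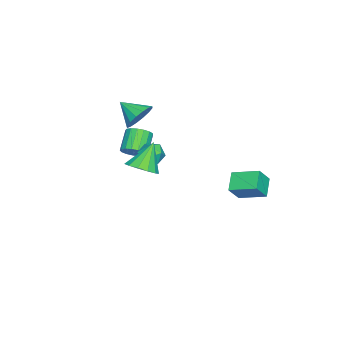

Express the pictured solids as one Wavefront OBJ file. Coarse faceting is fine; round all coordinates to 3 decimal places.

v -1.89 3.118 -1.938
v -2.97 2.946 -1.198
v -1.796 4.736 -1.424
v -2.875 4.564 -0.684
v -1.145 2.756 -0.936
v -2.224 2.584 -0.196
v -1.05 4.374 -0.422
v -2.13 4.202 0.318
v -1.732 -2.923 0.6
v -1.305 -2.494 1.108
v -2.421 -2.568 2.108
v -2.848 -2.997 1.6
v -1.499 -2.235 0.911
v -2.614 -2.309 1.911
v -1.746 -2.134 0.643
v -2.861 -2.208 1.643
v -1.99 -2.214 0.365
v -3.105 -2.288 1.365
v -2.174 -2.456 0.141
v -3.29 -2.53 1.141
v -2.258 -2.805 0.022
v -3.374 -2.879 1.022
v -2.221 -3.181 0.036
v -3.337 -3.255 1.036
v -2.072 -3.498 0.178
v -3.188 -3.572 1.178
v -1.845 -3.683 0.418
v -2.961 -3.757 1.418
v -1.593 -3.694 0.699
v -2.708 -3.768 1.699
v -1.372 -3.529 0.957
v -2.488 -3.603 1.957
v -1.234 -3.224 1.134
v -2.349 -3.298 2.134
v -1.21 -2.851 1.188
v -2.325 -2.925 2.188
v -2.872 -2.98 2.803
v -1.864 -3.162 2.907
v -3.188 -4.26 3.617
v -1.994 -2.862 3.328
v -2.359 -2.594 3.609
v -2.862 -2.429 3.674
v -3.368 -2.412 3.505
v -3.741 -2.546 3.148
v -3.881 -2.797 2.699
v -3.75 -3.097 2.278
v -3.385 -3.365 1.997
v -2.882 -3.53 1.933
v -2.377 -3.547 2.101
v -2.004 -3.413 2.458
v 3.637 -0.504 2.939
v 4.304 -0.938 3.476
v 2.643 -0.176 4.441
v 4.443 -0.415 3.454
v 4.326 0.079 3.268
v 3.99 0.388 2.978
v 3.542 0.415 2.676
v 3.124 0.149 2.457
v 2.869 -0.323 2.392
v 2.858 -0.853 2.5
v 3.095 -1.272 2.748
v 3.503 -1.447 3.056
v 3.954 -1.322 3.328
v -1.452 -0.969 0.91
v -0.66 -1.142 0.65
v -1.5 -2.178 1.57
v -0.708 -2.351 1.31
v -0.843 -1.734 1.881
v -0.813 -0.987 1.473
v -1.347 -2.333 0.747
v -1.317 -1.586 0.339
v -0.595 -1.986 0.549
v -0.283 -1.616 1.25
v -1.877 -1.704 0.97
v -1.565 -1.334 1.671
f 2 4 1
f 5 2 1
f 1 4 3
f 3 5 1
f 2 8 4
f 6 2 5
f 6 8 2
f 4 8 3
f 7 5 3
f 3 8 7
f 7 6 5
f 8 6 7
f 10 9 13
f 10 13 11
f 11 13 14
f 11 14 12
f 13 9 15
f 13 15 14
f 14 15 16
f 14 16 12
f 15 9 17
f 15 17 16
f 16 17 18
f 16 18 12
f 17 9 19
f 17 19 18
f 18 19 20
f 18 20 12
f 19 9 21
f 19 21 20
f 20 21 22
f 20 22 12
f 21 9 23
f 21 23 22
f 22 23 24
f 22 24 12
f 23 9 25
f 23 25 24
f 24 25 26
f 24 26 12
f 25 9 27
f 25 27 26
f 26 27 28
f 26 28 12
f 27 9 29
f 27 29 28
f 28 29 30
f 28 30 12
f 29 9 31
f 29 31 30
f 30 31 32
f 30 32 12
f 31 9 33
f 31 33 32
f 32 33 34
f 32 34 12
f 33 9 35
f 33 35 34
f 34 35 36
f 34 36 12
f 35 9 10
f 35 10 36
f 36 10 11
f 36 11 12
f 38 37 40
f 38 40 39
f 40 37 41
f 40 41 39
f 41 37 42
f 41 42 39
f 42 37 43
f 42 43 39
f 43 37 44
f 43 44 39
f 44 37 45
f 44 45 39
f 45 37 46
f 45 46 39
f 46 37 47
f 46 47 39
f 47 37 48
f 47 48 39
f 48 37 49
f 48 49 39
f 49 37 50
f 49 50 39
f 50 37 38
f 50 38 39
f 52 51 54
f 52 54 53
f 54 51 55
f 54 55 53
f 55 51 56
f 55 56 53
f 56 51 57
f 56 57 53
f 57 51 58
f 57 58 53
f 58 51 59
f 58 59 53
f 59 51 60
f 59 60 53
f 60 51 61
f 60 61 53
f 61 51 62
f 61 62 53
f 62 51 63
f 62 63 53
f 63 51 52
f 63 52 53
f 64 75 69
f 64 69 65
f 64 65 71
f 64 71 74
f 64 74 75
f 65 69 73
f 69 75 68
f 75 74 66
f 74 71 70
f 71 65 72
f 67 73 68
f 67 68 66
f 67 66 70
f 67 70 72
f 67 72 73
f 68 73 69
f 66 68 75
f 70 66 74
f 72 70 71
f 73 72 65

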